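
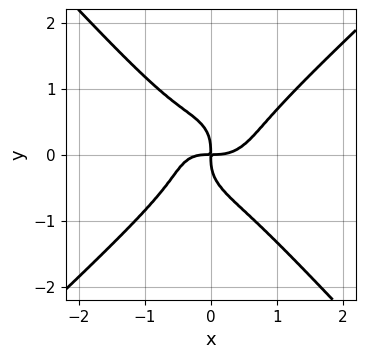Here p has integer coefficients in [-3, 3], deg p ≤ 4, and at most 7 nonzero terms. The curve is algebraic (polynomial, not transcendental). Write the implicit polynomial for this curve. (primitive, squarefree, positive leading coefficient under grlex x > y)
3*x^4 - x*y^3 - 3*y^4 - x^2*y - 2*x*y

Degree: no degree-3 curve has this shape, so deg p = 4.
From the axis intercepts and sections: it crosses the y-axis at the gridline y = 0; one x-axis crossing is at x = 0.
These observations pin down the coefficients.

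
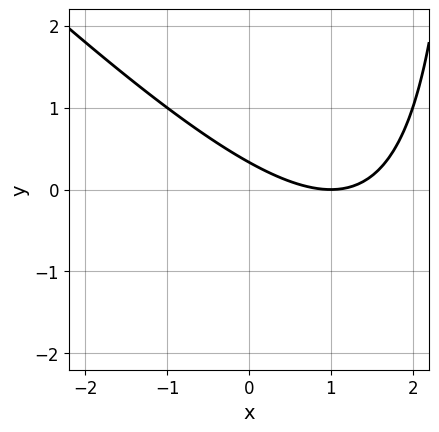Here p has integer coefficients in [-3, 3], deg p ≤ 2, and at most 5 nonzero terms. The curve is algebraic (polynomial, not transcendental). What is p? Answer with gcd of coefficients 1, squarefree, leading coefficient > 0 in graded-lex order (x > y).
x^2 + x*y - 2*x - 3*y + 1

(a) deg p = 2. A generic line meets the curve in up to 2 points.
(b) Observable constraints: it crosses the x-axis at the gridline x = 1.
(c) Solving for integer coefficients yields p as stated.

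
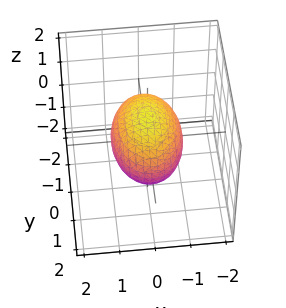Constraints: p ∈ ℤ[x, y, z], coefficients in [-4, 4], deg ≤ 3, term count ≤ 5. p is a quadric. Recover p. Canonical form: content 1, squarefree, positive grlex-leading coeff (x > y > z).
(a) deg p = 2. A closed, bounded, convex surface; a quadric.
(b) Symmetries: mirror symmetry x ↦ −x ⇒ only even powers of x; the z ↦ −z reflection is a symmetry, so z appears only in even powers; the y ↦ −y reflection is a symmetry, so y appears only in even powers.
(c) From the visible intercepts: among the integer gridlines, it crosses the x-axis at x ∈ {-1, 1}; among the integer gridlines, it crosses the z-axis at z ∈ {-1, 1}.
(d) Putting this together gives p.

2*x^2 + y^2 + 2*z^2 - 2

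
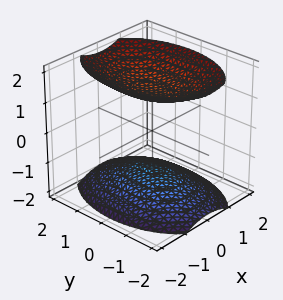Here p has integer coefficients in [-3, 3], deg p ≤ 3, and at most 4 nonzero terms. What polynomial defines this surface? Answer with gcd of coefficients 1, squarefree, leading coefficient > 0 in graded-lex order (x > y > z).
First, there are 2 components.
Next, deg p = 2.
Next, symmetries: mirror symmetry y ↦ −y ⇒ only even powers of y; mirror symmetry z ↦ −z ⇒ only even powers of z; it's symmetric under x → −x, forcing even powers of x.
Then, observable constraints: it misses every integer gridline on the y-axis; it misses every integer gridline on the x-axis.
Finally, solving for integer coefficients yields p as stated.

2*x^2 + y^2 - 2*z^2 + 3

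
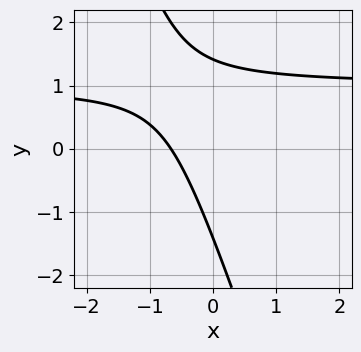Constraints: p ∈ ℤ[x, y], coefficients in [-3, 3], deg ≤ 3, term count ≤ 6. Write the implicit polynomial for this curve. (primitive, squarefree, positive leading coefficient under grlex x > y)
3*x*y + y^2 - 3*x - 2

First, degree: a generic line meets the curve in up to 2 points, so deg p = 2.
Finally, putting this together gives p.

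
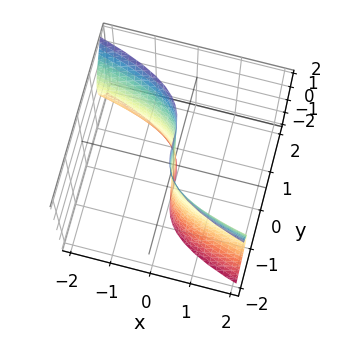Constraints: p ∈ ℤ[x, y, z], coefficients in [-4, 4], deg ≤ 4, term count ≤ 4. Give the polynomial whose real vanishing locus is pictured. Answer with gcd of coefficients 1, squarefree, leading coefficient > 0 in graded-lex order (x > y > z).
1. Degree: the shape is more complex than any degree-2 surface, so deg p = 3.
2. From the axis intercepts and sections: it crosses the y-axis at the gridline y = 0; one x-axis crossing is at x = 0.
3. Together with the visible shape, these determine p as stated.

x*z^2 + 2*y^3 + 2*x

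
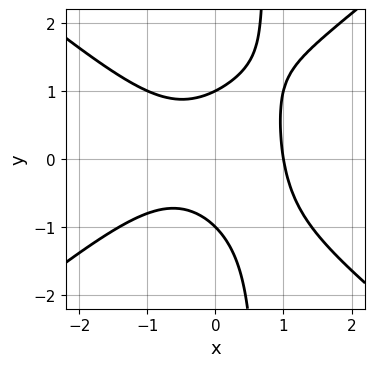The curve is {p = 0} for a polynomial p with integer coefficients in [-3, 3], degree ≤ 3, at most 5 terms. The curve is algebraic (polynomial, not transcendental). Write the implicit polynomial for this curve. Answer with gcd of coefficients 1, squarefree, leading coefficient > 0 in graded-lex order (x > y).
2*x^3 - 3*x*y^2 + x*y + 2*y^2 - 2

Degree: the shape is more complex than any degree-2 curve, so deg p = 3.
Reading off the gridlines: the y-axis gridline crossings are at y ∈ {-1, 1}; one x-axis crossing is at x = 1.
Together with the visible shape, these determine p as stated.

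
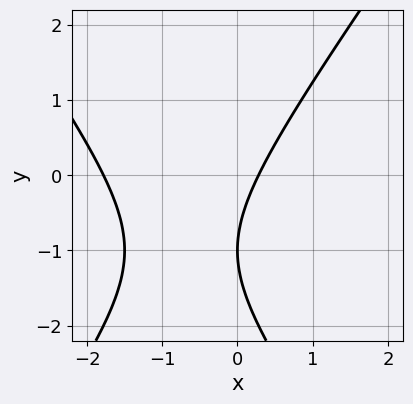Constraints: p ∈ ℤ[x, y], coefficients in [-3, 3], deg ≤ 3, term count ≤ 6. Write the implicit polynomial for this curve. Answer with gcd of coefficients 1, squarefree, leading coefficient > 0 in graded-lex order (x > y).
2*x^2 - y^2 + 3*x - 2*y - 1

Degree: the shape is more complex than any degree-1 curve, so deg p = 2.
From the visible intercepts: it meets the y-axis at y = -1 (among the integer gridlines).
Fitting integer coefficients to these (and the overall shape) gives p.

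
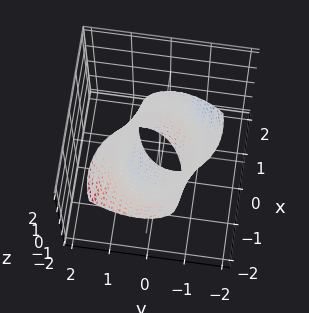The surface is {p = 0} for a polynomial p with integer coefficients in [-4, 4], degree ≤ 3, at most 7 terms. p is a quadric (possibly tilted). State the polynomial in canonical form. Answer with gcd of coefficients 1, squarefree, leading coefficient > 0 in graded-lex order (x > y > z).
2*x^2 + 3*x*z + 3*y^2 - y*z + z^2 - 3

First, deg p = 2. No degree-1 surface has this shape.
Next, from the visible intercepts: the y-axis gridline crossings are at y ∈ {-1, 1}.
Finally, the integer polynomial consistent with all of this is the stated p.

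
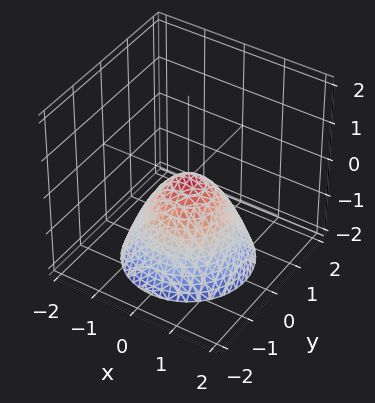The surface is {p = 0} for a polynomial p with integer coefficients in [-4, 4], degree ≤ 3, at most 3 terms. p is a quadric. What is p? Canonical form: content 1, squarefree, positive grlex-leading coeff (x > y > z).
(a) deg p = 2.
(b) Symmetries: every cross-section ⟂ z is a circle, so x, y appear only via x² + y².
(c) Observable constraints: it meets the z-axis at z = 0 (among the integer gridlines); a circular section at z = -2 has radius between 1 and 2.
(d) Putting this together gives p.

x^2 + y^2 + z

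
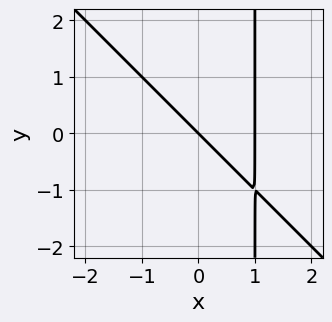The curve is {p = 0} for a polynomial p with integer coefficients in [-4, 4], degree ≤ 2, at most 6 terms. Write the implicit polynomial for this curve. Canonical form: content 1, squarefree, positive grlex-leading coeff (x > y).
x^2 + x*y - x - y

(a) The degree is 2 — no degree-1 curve has this shape.
(b) Against the integer gridlines: among the integer gridlines, it crosses the x-axis at x ∈ {0, 1}; one y-axis crossing is at y = 0.
(c) Assembling these constraints gives the stated polynomial.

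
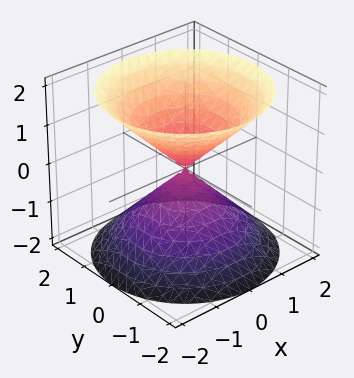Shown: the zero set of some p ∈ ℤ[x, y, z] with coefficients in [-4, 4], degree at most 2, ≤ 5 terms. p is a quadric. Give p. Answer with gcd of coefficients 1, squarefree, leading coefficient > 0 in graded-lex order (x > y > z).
x^2 + y^2 - z^2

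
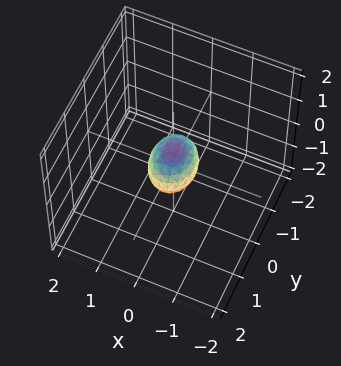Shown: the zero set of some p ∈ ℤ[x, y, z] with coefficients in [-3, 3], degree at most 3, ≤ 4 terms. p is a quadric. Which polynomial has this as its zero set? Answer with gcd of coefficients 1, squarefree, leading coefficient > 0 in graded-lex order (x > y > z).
(a) The degree is 2 — a closed, bounded, convex surface; a quadric.
(b) Symmetries: it's symmetric under x → −x, forcing even powers of x; mirror symmetry y ↦ −y ⇒ only even powers of y; the z ↦ −z reflection is a symmetry, so z appears only in even powers.
(c) Putting this together gives p.

3*x^2 + 2*y^2 + 2*z^2 - 1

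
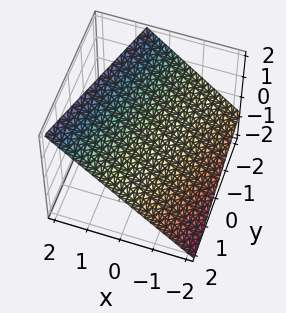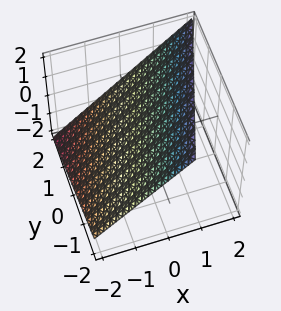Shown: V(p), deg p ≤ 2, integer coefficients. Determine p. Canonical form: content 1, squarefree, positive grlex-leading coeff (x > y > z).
3*x - y - 3*z + 2

(a) deg p = 1.
(b) Observable constraints: it meets the y-axis at y = 2 (among the integer gridlines).
(c) Putting this together gives p.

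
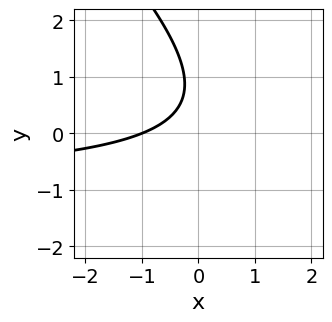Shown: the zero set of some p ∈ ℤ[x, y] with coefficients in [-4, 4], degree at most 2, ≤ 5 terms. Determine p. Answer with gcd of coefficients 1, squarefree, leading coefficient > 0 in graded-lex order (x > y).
Degree: a generic line meets the curve in up to 2 points, so deg p = 2.
From the axis intercepts and sections: it meets the x-axis at x = -1 (among the integer gridlines); the curve avoids every integer y-axis point in the box.
Solving for integer coefficients yields p as stated.

2*x*y + 2*y^2 + 2*x - 3*y + 2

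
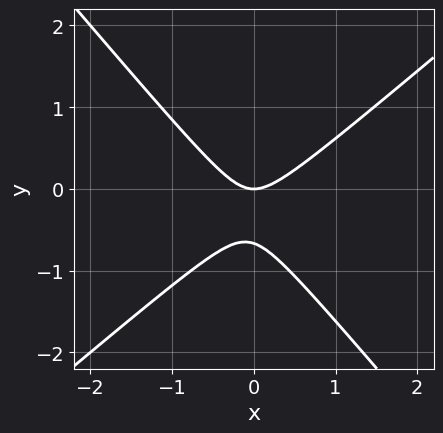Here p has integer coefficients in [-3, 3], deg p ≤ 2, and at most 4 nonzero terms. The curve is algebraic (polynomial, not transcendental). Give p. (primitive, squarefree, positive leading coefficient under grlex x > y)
3*x^2 - x*y - 3*y^2 - 2*y

Degree: no degree-1 curve has this shape, so deg p = 2.
Reading off the gridlines: it meets the x-axis at x = 0 (among the integer gridlines); it meets the y-axis at y = 0 (among the integer gridlines).
Matching integer coefficients to the picture gives p.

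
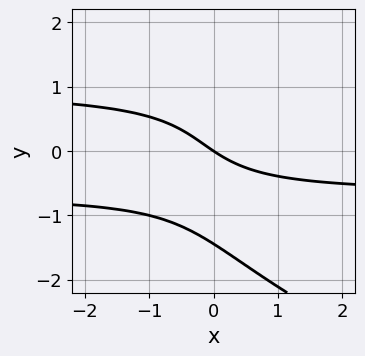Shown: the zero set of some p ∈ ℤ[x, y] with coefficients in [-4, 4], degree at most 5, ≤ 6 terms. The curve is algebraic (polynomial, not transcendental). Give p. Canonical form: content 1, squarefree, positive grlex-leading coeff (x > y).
1. Degree: a generic line meets the curve in up to 4 points, so deg p = 4.
2. From the visible intercepts: it meets the x-axis at x = 0 (among the integer gridlines); it meets the y-axis at y = 0 (among the integer gridlines).
3. Solving for integer coefficients yields p as stated.

y^4 - 3*x*y^2 + x*y + 2*x + 3*y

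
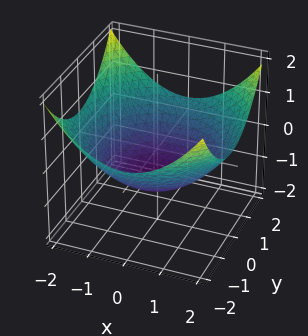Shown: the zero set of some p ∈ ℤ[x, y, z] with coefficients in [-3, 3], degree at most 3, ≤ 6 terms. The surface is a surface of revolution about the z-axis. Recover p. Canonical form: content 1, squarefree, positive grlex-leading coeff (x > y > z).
x^2 + y^2 - 3*z - 3

(a) The degree is 2 — a generic line meets the surface in up to 2 points.
(b) Symmetries: rotational symmetry about the z-axis ⇒ p depends on x, y only through x² + y².
(c) From the axis intercepts and sections: a circular section at z = 0 has radius between 1 and 2; one z-axis crossing is at z = -1.
(d) Matching integer coefficients to the picture gives p.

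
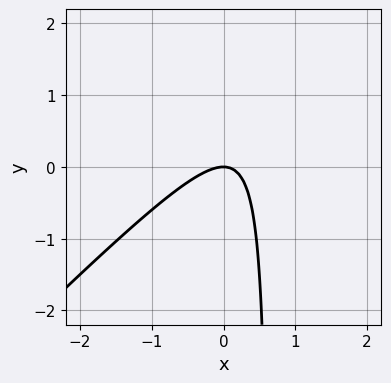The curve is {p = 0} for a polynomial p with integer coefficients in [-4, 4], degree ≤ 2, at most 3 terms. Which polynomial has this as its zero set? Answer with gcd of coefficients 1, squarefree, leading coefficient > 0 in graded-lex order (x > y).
1. deg p = 2. A generic line meets the curve in up to 2 points.
2. Against the integer gridlines: one y-axis crossing is at y = 0; it meets the x-axis at x = 0 (among the integer gridlines).
3. Solving for integer coefficients yields p as stated.

3*x^2 - 3*x*y + 2*y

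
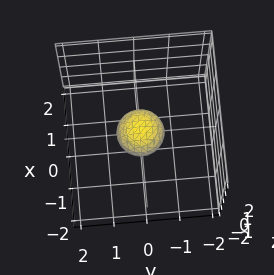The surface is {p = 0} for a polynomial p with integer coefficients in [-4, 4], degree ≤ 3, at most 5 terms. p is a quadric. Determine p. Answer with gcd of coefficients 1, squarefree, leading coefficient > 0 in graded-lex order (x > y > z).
2*x^2 + 2*y^2 + 3*z^2 - 1

(a) The degree is 2 — bounded and convex; a quadric.
(b) Symmetries: mirror symmetry z ↦ −z ⇒ only even powers of z; the surface is invariant under rotation about z: p = q(x² + y², z).
(c) Against the integer gridlines: a circular section at z = 0 has radius between 0 and 1.
(d) Together with the visible shape, these determine p as stated.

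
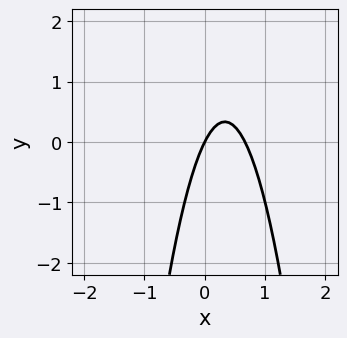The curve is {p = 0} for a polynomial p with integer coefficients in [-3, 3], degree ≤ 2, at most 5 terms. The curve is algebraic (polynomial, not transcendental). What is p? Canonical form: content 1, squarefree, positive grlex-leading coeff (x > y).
3*x^2 - 2*x + y

(a) The degree is 2 — no degree-1 curve has this shape.
(b) From the axis intercepts and sections: one y-axis crossing is at y = 0; it crosses the x-axis at the gridline x = 0.
(c) Solving for integer coefficients yields p as stated.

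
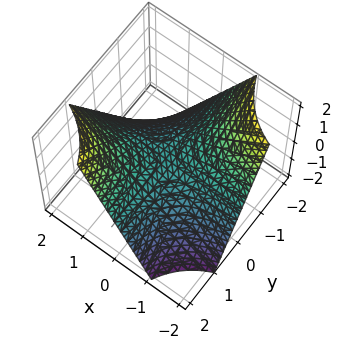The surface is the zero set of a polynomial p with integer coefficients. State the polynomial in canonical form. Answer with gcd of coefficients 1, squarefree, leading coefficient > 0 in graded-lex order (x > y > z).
x*y - z

1. The degree is 2 — a hyperbolic paraboloid; a quadric.
2. From the visible intercepts: the visible x-axis segment lies entirely on the surface; the visible y-axis segment lies entirely on the surface.
3. Fitting integer coefficients to these (and the overall shape) gives p.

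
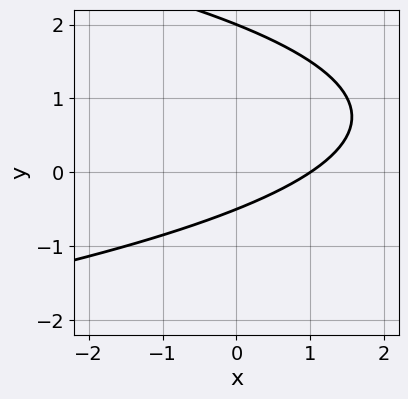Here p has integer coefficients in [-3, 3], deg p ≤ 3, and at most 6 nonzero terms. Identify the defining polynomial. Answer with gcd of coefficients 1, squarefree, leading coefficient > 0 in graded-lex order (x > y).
2*y^2 + 2*x - 3*y - 2

Degree: the shape is more complex than any degree-1 curve, so deg p = 2.
From the axis intercepts and sections: it meets the x-axis at x = 1 (among the integer gridlines); one y-axis crossing is at y = 2.
Matching integer coefficients to the picture gives p.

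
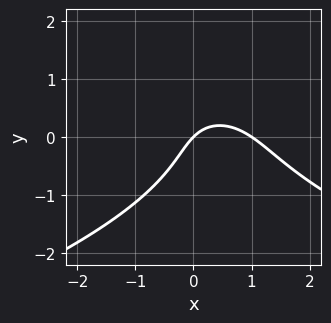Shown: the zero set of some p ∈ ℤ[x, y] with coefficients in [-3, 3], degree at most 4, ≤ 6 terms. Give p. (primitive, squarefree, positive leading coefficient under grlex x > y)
(a) deg p = 3. The shape is more complex than any degree-2 curve.
(b) From the visible intercepts: among the integer gridlines, it crosses the x-axis at x ∈ {0, 1}; one y-axis crossing is at y = 0.
(c) The integer polynomial consistent with all of this is the stated p.

2*y^3 + 2*x^2 + x*y - 2*x + 2*y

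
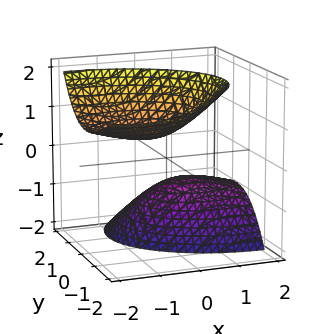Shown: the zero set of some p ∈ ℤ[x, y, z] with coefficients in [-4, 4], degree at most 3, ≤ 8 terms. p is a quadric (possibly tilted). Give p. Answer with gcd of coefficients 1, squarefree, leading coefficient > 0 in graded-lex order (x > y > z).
x^2 + 2*x*z + 2*y^2 + 2*y*z - z^2 + 1

1. The picture has 2 separate pieces.
2. deg p = 2.
3. From the axis intercepts and sections: no y-intercept at any integer in the box; no x-intercept at any integer in the box; the z-axis gridline crossings are at z ∈ {-1, 1}.
4. Together with the visible shape, these determine p as stated.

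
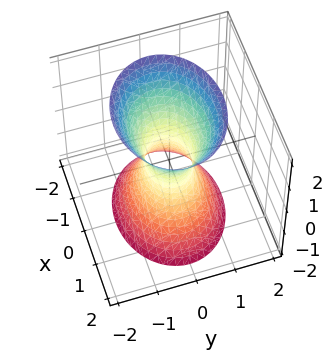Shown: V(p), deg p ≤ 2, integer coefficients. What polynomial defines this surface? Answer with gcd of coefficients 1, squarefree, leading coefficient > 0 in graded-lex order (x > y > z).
2*x^2 + 3*y^2 - z^2 - 1

1. The degree is 2 — an hourglass — one-sheet hyperboloid; a quadric.
2. Symmetries: mirror symmetry y ↦ −y ⇒ only even powers of y; the x ↦ −x reflection is a symmetry, so x appears only in even powers; the z ↦ −z reflection is a symmetry, so z appears only in even powers.
3. Against the integer gridlines: it misses every integer gridline on the z-axis.
4. Putting this together gives p.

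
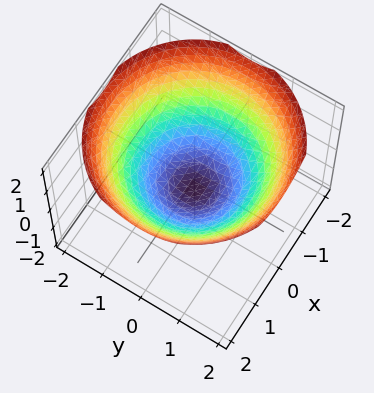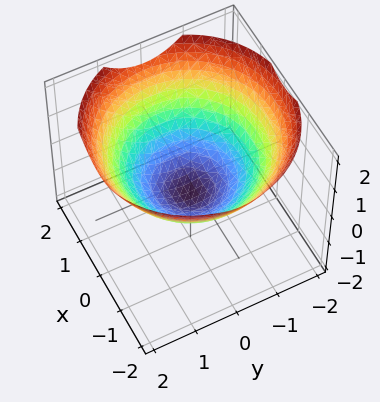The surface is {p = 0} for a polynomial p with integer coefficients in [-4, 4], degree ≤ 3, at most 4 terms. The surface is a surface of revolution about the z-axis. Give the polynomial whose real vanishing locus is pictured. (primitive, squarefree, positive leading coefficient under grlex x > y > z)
x^2 + y^2 - 2*z - 1

First, the degree is 2 — a generic line meets the surface in up to 2 points.
Then, symmetry: the surface is invariant under rotation about z: p = q(x² + y², z).
Next, from the axis intercepts and sections: a circular section at z = 1 has radius between 1 and 2; the x-axis gridline crossings are at x ∈ {-1, 1}.
Finally, fitting integer coefficients to these (and the overall shape) gives p. Check: (0, 1, 0) on the y-axis lies on the surface, and p(0, 1, 0) = 0. ✓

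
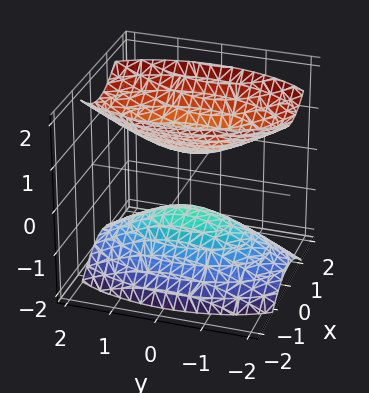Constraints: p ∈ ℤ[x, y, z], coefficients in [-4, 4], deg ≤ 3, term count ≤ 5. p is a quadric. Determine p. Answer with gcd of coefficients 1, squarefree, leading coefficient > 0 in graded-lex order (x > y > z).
3*x^2 + y^2 - 2*z^2 + 1

First, I count 2 distinct pieces. Treating them together as one polynomial.
Then, degree: two sheets facing apart; a quadric, so deg p = 2.
Then, symmetries: mirror symmetry y ↦ −y ⇒ only even powers of y; the x ↦ −x reflection is a symmetry, so x appears only in even powers; it's symmetric under z → −z, forcing even powers of z.
Next, against the integer gridlines: it misses every integer gridline on the x-axis; the surface avoids every integer y-axis point in the box.
Finally, fitting integer coefficients to these (and the overall shape) gives p.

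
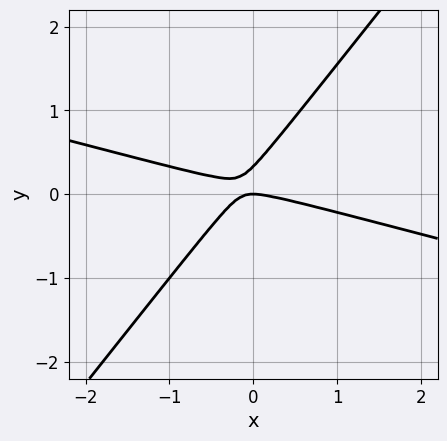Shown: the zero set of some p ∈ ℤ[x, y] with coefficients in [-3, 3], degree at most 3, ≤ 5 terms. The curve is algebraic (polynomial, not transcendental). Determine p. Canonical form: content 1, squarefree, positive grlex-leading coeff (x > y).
First, deg p = 2. A generic line meets the curve in up to 2 points.
Then, against the integer gridlines: it crosses the y-axis at the gridline y = 0; it meets the x-axis at x = 0 (among the integer gridlines).
Finally, fitting integer coefficients to these (and the overall shape) gives p.

x^2 + 3*x*y - 3*y^2 + y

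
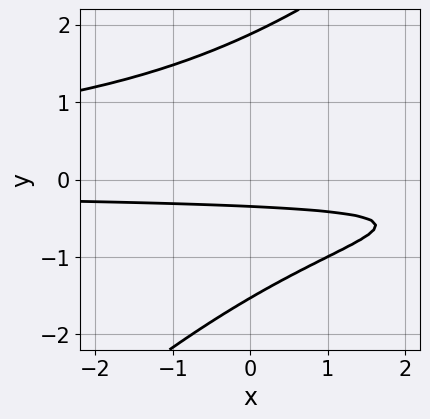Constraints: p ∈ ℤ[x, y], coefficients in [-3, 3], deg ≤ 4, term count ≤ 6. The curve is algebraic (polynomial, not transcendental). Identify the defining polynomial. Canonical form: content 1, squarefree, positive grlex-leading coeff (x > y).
x*y^2 - y^3 + 3*y + 1

(a) deg p = 3.
(b) Observable constraints: the curve avoids every integer x-axis point in the box.
(c) Assembling these constraints gives the stated polynomial.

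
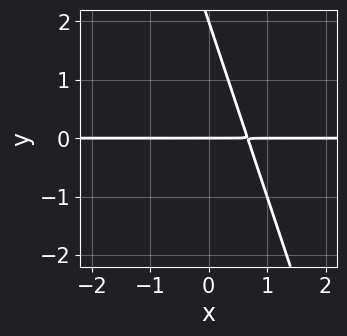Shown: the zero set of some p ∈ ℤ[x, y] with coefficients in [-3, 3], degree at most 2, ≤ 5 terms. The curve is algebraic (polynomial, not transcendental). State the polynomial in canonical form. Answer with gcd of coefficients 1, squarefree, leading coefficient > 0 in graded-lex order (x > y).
3*x*y + y^2 - 2*y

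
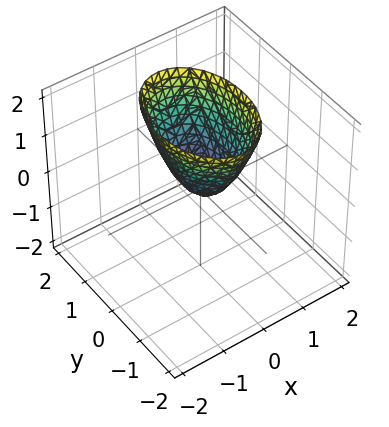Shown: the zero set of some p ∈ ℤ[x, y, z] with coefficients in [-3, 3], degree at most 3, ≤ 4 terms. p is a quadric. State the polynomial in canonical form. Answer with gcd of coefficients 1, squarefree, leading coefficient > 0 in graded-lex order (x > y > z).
2*x^2 + y^2 - z

(a) The degree is 2 — a paraboloid; a quadric.
(b) Symmetries: it's symmetric under x → −x, forcing even powers of x; it's symmetric under y → −y, forcing even powers of y.
(c) Reading off the gridlines: one x-axis crossing is at x = 0; one y-axis crossing is at y = 0; it meets the z-axis at z = 0 (among the integer gridlines).
(d) Solving for integer coefficients yields p as stated.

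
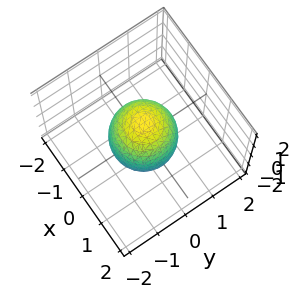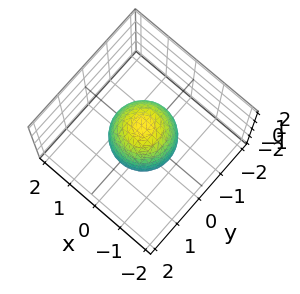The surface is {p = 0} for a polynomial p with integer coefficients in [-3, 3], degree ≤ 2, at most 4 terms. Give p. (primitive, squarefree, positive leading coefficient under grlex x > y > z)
2*x^2 + 2*y^2 + z^2 - 2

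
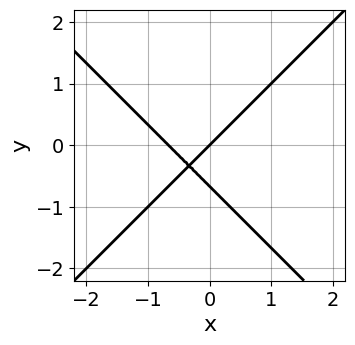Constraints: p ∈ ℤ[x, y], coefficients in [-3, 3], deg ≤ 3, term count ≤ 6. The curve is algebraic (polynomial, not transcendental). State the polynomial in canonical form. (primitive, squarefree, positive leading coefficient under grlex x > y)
deg p = 2.
Reading off the gridlines: one y-axis crossing is at y = 0; it meets the x-axis at x = 0 (among the integer gridlines).
Putting this together gives p.

3*x^2 - 3*y^2 + 2*x - 2*y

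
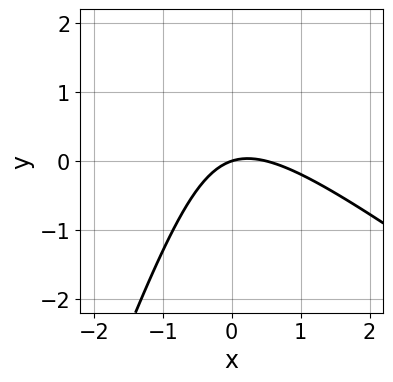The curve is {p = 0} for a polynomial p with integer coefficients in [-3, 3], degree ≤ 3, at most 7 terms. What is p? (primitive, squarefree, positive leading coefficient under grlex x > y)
2*x^2 + 2*x*y - y^2 - x + 3*y

First, degree: no degree-1 curve has this shape, so deg p = 2.
Next, checking where it meets the axes: it crosses the y-axis at the gridline y = 0; it meets the x-axis at x = 0 (among the integer gridlines).
Finally, the integer polynomial consistent with all of this is the stated p.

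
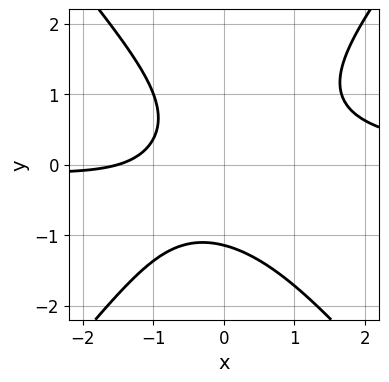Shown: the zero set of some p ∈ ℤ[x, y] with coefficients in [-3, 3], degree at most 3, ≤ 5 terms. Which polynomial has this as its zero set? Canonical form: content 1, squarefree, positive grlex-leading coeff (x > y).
3*x^2*y - 2*y^3 - 2*x - 3

deg p = 3. No degree-2 curve has this shape.
Solving for integer coefficients yields p as stated.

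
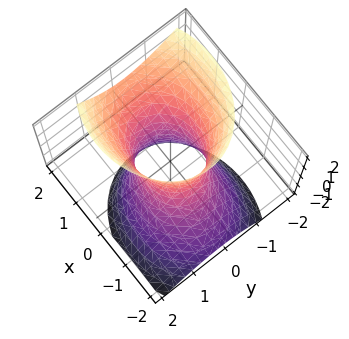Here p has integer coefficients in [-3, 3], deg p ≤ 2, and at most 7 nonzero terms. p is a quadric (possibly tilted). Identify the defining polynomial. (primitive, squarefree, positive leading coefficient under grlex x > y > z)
2*x^2 - 2*x*z + 3*y^2 + y*z - z^2 - 2

1. Degree: no degree-1 surface has this shape, so deg p = 2.
2. Against the integer gridlines: among the integer gridlines, it crosses the x-axis at x ∈ {-1, 1}; no z-intercept at any integer in the box.
3. Together with the visible shape, these determine p as stated.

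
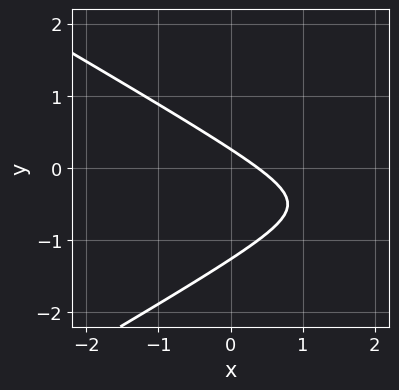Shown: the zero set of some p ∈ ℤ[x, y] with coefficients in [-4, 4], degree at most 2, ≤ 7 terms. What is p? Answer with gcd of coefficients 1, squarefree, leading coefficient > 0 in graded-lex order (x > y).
(a) Degree: the shape is more complex than any degree-1 curve, so deg p = 2.
(b) The integer polynomial consistent with all of this is the stated p.

x^2 - 3*y^2 - 3*x - 3*y + 1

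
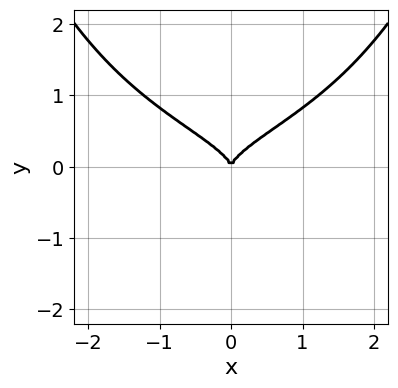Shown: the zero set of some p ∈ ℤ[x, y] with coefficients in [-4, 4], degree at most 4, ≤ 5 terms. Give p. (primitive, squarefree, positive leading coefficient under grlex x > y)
First, degree: no degree-3 curve has this shape, so deg p = 4.
Then, symmetries: mirror symmetry x ↦ −x ⇒ only even powers of x.
Next, reading off the gridlines: it meets the x-axis at x = 0 (among the integer gridlines); one y-axis crossing is at y = 0.
Finally, solving for integer coefficients yields p as stated.

x^2*y^2 - 3*y^3 + x^2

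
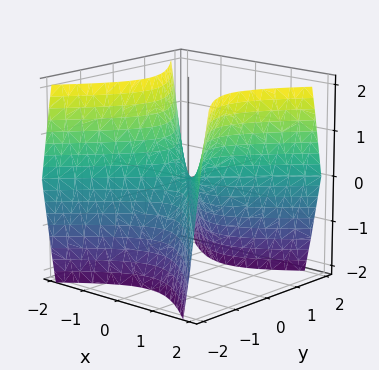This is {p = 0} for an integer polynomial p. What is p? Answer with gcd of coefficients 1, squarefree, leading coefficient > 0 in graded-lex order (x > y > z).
3*x^2 - 3*y^2 - 2*z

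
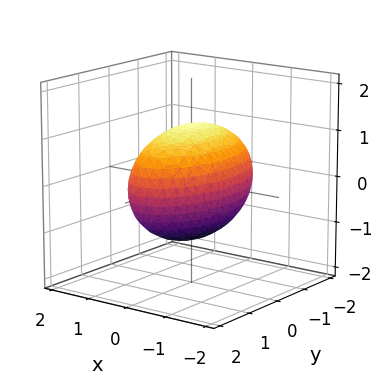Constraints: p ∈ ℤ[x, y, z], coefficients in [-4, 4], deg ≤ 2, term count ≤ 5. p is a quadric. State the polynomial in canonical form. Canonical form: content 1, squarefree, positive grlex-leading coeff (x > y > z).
3*x^2 + y^2 + 2*z^2 - 3

The degree is 2 — a closed, bounded, convex surface; a quadric.
Symmetries: the y ↦ −y reflection is a symmetry, so y appears only in even powers; mirror symmetry x ↦ −x ⇒ only even powers of x; the z ↦ −z reflection is a symmetry, so z appears only in even powers.
Reading off the gridlines: the x-axis gridline crossings are at x ∈ {-1, 1}.
Putting this together gives p.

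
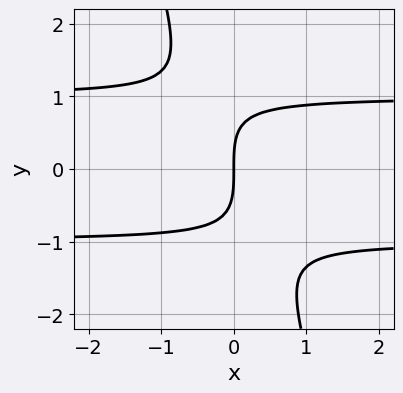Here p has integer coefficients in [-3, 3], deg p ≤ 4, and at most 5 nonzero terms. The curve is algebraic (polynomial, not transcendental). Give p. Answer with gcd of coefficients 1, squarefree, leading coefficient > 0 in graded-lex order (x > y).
1. The degree is 3 — a generic line meets the curve in up to 3 points.
2. Checking where it meets the axes: it meets the x-axis at x = 0 (among the integer gridlines); one y-axis crossing is at y = 0.
3. These observations pin down the coefficients.

3*x*y^2 + y^3 - 3*x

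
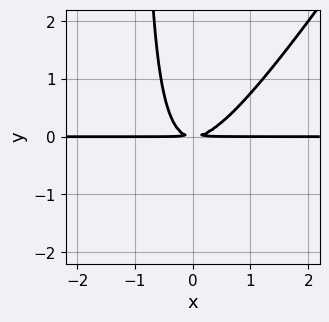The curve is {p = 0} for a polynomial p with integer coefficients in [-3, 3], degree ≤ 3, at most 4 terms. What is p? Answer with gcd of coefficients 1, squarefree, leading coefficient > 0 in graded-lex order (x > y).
3*x^2*y - 2*x*y^2 - 2*y^2

First, deg p = 3. A generic line meets the curve in up to 3 points.
Next, against the integer gridlines: the visible x-axis segment lies entirely on the curve.
Finally, fitting integer coefficients to these (and the overall shape) gives p.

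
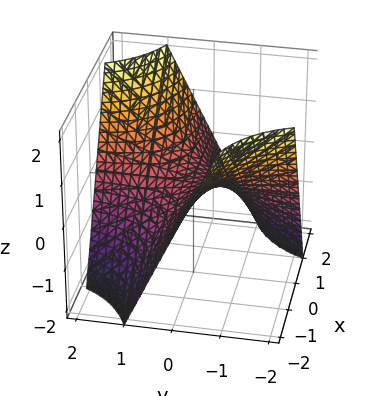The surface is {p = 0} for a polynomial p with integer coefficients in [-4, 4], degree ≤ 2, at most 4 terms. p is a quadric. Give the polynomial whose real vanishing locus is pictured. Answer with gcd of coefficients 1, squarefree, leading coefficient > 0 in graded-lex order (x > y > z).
deg p = 2.
Observable constraints: the visible x-axis segment lies entirely on the surface; every point of the y-axis in the box is on the surface; it crosses the z-axis at the gridline z = 0.
Putting this together gives p.

x*y - z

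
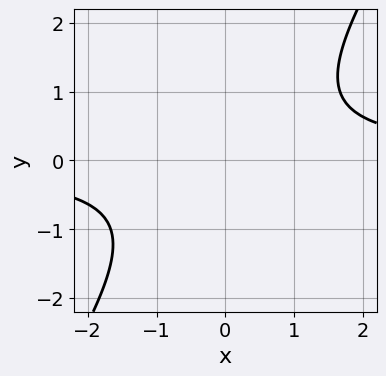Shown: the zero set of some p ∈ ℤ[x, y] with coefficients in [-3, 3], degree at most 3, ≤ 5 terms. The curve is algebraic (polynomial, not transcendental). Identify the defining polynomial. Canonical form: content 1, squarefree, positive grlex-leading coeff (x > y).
1. deg p = 2. No degree-1 curve has this shape.
2. From the axis intercepts and sections: it misses every integer gridline on the y-axis; it misses every integer gridline on the x-axis.
3. The integer polynomial consistent with all of this is the stated p.

3*x*y - 2*y^2 - 3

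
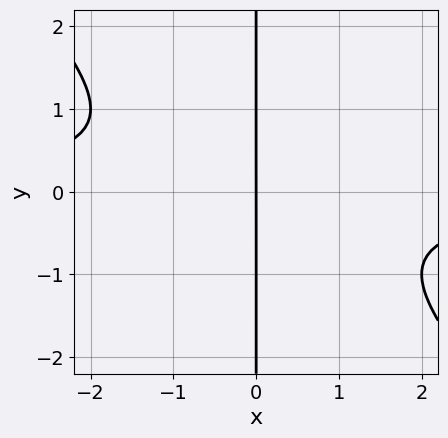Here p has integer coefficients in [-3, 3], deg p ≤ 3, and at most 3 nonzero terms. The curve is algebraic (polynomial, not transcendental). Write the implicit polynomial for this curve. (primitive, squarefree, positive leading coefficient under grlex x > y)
(a) Degree: the shape is more complex than any degree-2 curve, so deg p = 3.
(b) Reading off the gridlines: the visible y-axis segment lies entirely on the curve; it crosses the x-axis at the gridline x = 0.
(c) These observations pin down the coefficients.

x^2*y + x*y^2 + x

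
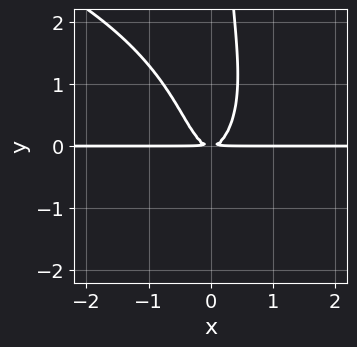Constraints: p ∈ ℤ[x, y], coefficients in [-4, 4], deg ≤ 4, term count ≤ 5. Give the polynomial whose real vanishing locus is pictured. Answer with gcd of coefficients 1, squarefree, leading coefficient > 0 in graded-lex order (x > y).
x*y^3 + 3*x^2*y - y^2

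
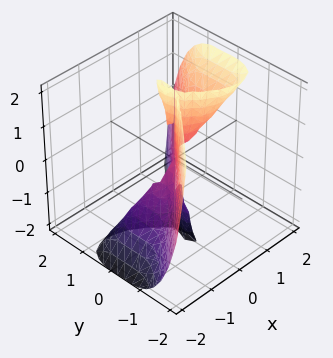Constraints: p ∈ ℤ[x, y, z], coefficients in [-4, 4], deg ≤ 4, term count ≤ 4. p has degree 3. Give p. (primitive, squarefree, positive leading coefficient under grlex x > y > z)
(a) There are 3 components.
(b) Degree: a generic line meets the surface in up to 3 points, so deg p = 3.
(c) Checking where it meets the axes: one y-axis crossing is at y = 0; every point of the z-axis in the box is on the surface; it crosses the x-axis at the gridline x = 0.
(d) Assembling these constraints gives the stated polynomial.

3*x^3 - 3*x^2*z - 3*y^3 + y^2*z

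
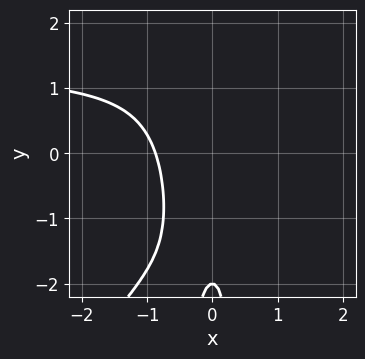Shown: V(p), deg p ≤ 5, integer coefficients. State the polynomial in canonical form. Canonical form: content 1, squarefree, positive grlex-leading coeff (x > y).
The degree is 4 — no degree-3 curve has this shape.
From the axis intercepts and sections: it meets the y-axis at y = -2 (among the integer gridlines).
Assembling these constraints gives the stated polynomial.

2*x^3*y - 2*x^2*y^2 - 3*x^3 - y - 2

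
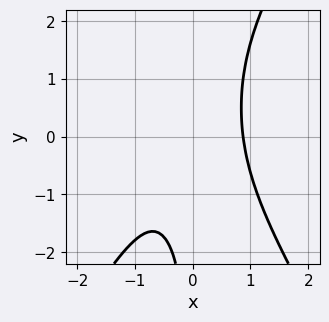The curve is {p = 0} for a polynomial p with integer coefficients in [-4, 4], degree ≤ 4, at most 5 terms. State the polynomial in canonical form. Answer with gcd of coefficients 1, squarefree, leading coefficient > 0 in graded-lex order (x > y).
3*x^3 - x*y^2 + x*y - 2

The degree is 3 — a generic line meets the curve in up to 3 points.
From the axis intercepts and sections: it misses every integer gridline on the y-axis.
Together with the visible shape, these determine p as stated.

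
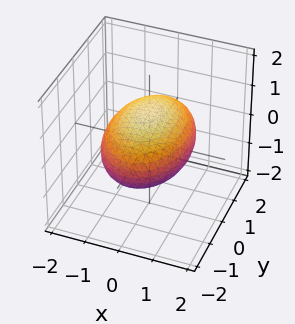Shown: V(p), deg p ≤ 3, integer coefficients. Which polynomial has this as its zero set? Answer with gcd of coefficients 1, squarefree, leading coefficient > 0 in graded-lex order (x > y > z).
2*x^2 + y^2 + 3*z^2 - 3

deg p = 2. Bounded and convex; a quadric.
Symmetries: it's symmetric under y → −y, forcing even powers of y; it's symmetric under x → −x, forcing even powers of x; it's symmetric under z → −z, forcing even powers of z.
Reading off the gridlines: among the integer gridlines, it crosses the z-axis at z ∈ {-1, 1}.
Together with the visible shape, these determine p as stated.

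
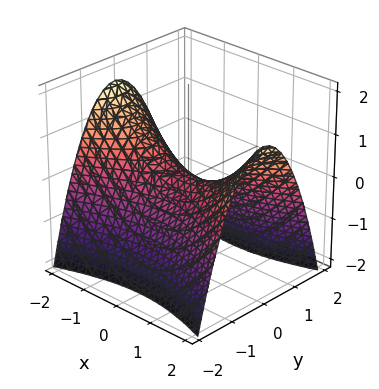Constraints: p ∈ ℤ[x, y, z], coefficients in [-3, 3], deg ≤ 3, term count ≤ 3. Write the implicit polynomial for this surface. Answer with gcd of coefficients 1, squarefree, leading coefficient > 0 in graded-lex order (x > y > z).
First, deg p = 2.
Next, symmetries: it's symmetric under x → −x, forcing even powers of x; it's symmetric under y → −y, forcing even powers of y.
Next, checking where it meets the axes: it crosses the z-axis at the gridline z = 0; it meets the x-axis at x = 0 (among the integer gridlines).
Finally, together with the visible shape, these determine p as stated.

x^2 - 3*y^2 - 3*z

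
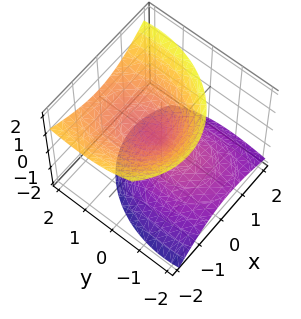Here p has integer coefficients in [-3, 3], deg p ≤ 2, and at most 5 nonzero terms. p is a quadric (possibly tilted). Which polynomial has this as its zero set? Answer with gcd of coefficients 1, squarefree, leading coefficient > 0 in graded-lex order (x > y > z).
3*x^2 + 2*x*z + 2*y^2 - 3*y*z - 3*z^2

(a) There are 2 components.
(b) The degree is 2 — no degree-1 surface has this shape.
(c) From the axis intercepts and sections: it meets the z-axis at z = 0 (among the integer gridlines); one x-axis crossing is at x = 0; it meets the y-axis at y = 0 (among the integer gridlines).
(d) Fitting integer coefficients to these (and the overall shape) gives p.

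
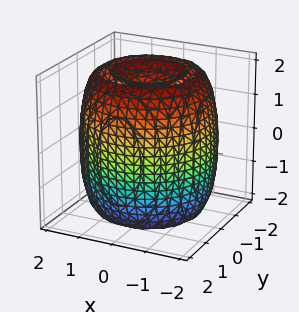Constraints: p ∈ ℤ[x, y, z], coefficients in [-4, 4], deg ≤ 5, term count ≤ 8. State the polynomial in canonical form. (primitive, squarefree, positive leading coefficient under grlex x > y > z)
x^4 + 2*x^2*y^2 + y^4 - 3*x^2 - 3*y^2 + z^2 - 2

1. I count 2 distinct pieces. They look like related sheets of one shape, so recover p as a whole.
2. Degree: no degree-3 surface has this shape, so deg p = 4.
3. Symmetries: every cross-section ⟂ z is a circle, so x, y appear only via x² + y².
4. From the visible intercepts: a circular section at z = 1 has radius between 1 and 2.
5. These observations pin down the coefficients.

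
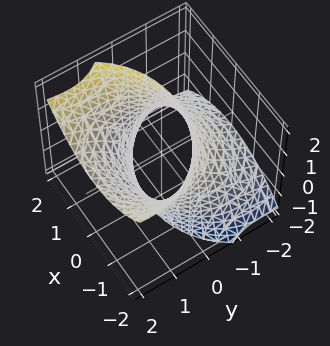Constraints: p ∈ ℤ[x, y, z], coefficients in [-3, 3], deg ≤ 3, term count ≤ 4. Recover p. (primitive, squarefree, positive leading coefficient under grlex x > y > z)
(a) Degree: no degree-1 surface has this shape, so deg p = 2.
(b) Observable constraints: it misses every integer gridline on the z-axis.
(c) Solving for integer coefficients yields p as stated.

x^2 + y^2 - 2*y*z - 2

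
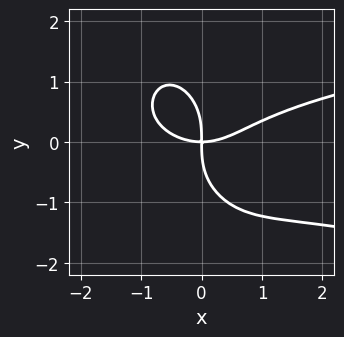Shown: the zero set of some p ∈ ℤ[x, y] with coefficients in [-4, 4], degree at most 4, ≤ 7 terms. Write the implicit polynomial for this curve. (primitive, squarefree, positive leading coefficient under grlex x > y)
2*x^2*y^2 + x*y^3 + y^4 - x^3 + 2*x*y

First, deg p = 4.
Then, from the visible intercepts: it meets the y-axis at y = 0 (among the integer gridlines); one x-axis crossing is at x = 0.
Finally, the integer polynomial consistent with all of this is the stated p.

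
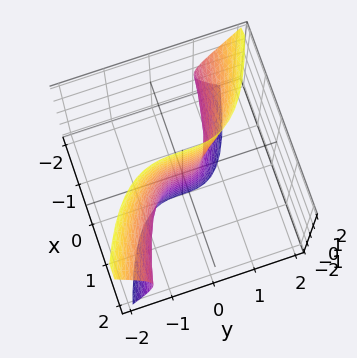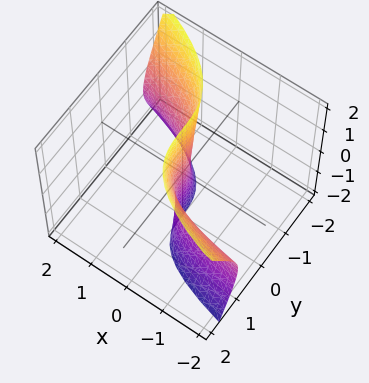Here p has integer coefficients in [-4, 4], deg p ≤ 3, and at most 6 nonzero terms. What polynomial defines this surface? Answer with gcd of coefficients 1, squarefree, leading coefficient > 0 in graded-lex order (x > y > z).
(a) The degree is 3 — no degree-2 surface has this shape.
(b) From the axis intercepts and sections: every point of the z-axis in the box is on the surface; it crosses the x-axis at the gridline x = 0.
(c) Solving for integer coefficients yields p as stated.

2*x*z^2 + 3*y^3 - x*y + 2*x*z + 3*x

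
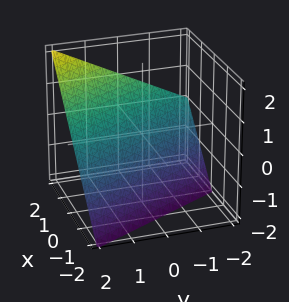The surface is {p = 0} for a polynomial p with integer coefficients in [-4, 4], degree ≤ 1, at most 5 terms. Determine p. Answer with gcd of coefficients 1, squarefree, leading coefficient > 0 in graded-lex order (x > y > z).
Degree: every cross-section is a straight line — this is a plane, so deg p = 1.
From the axis intercepts and sections: it meets the x-axis at x = 1 (among the integer gridlines); one y-axis crossing is at y = 2; one z-axis crossing is at z = -1.
Assembling these constraints gives the stated polynomial.

2*x + y - 2*z - 2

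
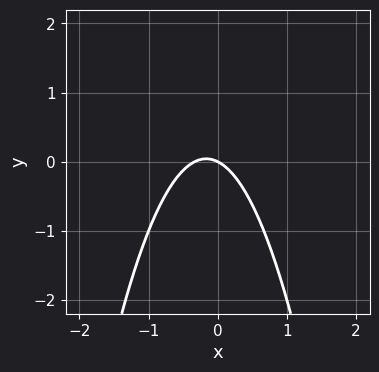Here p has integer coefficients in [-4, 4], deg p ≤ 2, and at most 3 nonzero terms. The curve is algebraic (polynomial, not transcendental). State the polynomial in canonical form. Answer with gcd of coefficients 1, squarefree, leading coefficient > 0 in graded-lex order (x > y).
(a) The degree is 2 — the shape is more complex than any degree-1 curve.
(b) From the axis intercepts and sections: it crosses the x-axis at the gridline x = 0; it crosses the y-axis at the gridline y = 0.
(c) These observations pin down the coefficients.

3*x^2 + x + 2*y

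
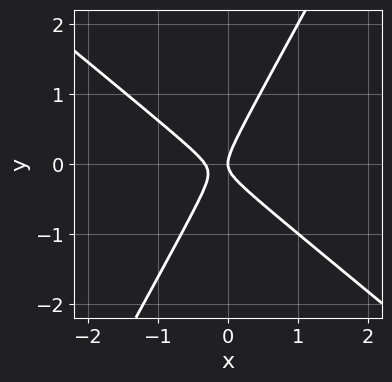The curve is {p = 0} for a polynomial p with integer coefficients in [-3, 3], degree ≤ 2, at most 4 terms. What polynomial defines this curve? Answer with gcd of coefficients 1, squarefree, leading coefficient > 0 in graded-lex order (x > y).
3*x^2 + 2*x*y - 2*y^2 + x

(a) deg p = 2.
(b) Reading off the gridlines: it crosses the y-axis at the gridline y = 0; one x-axis crossing is at x = 0.
(c) Fitting integer coefficients to these (and the overall shape) gives p.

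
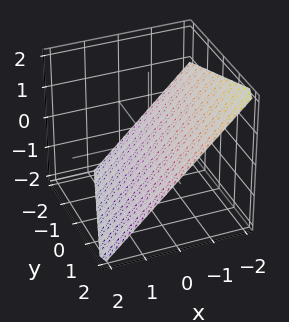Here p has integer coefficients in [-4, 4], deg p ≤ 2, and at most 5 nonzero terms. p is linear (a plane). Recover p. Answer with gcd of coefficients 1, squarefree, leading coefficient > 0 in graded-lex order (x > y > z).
3*x - y + 3*z + 2

1. deg p = 1. The surface is flat (a plane).
2. Checking where it meets the axes: it crosses the y-axis at the gridline y = 2.
3. These observations pin down the coefficients.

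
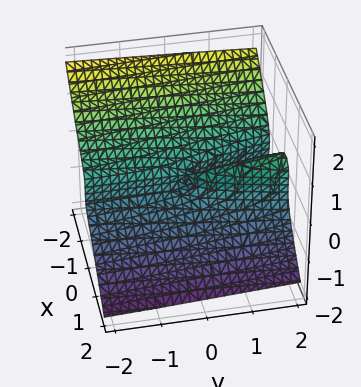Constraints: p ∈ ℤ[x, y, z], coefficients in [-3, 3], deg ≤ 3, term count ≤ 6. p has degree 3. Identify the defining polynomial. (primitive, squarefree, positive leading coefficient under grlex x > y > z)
3*x^3 - 2*x*z^2 + 3*z^3 - x*y + z^2

First, deg p = 3. The shape is more complex than any degree-2 surface.
Next, observable constraints: it crosses the x-axis at the gridline x = 0; every point of the y-axis in the box is on the surface; one z-axis crossing is at z = 0.
Finally, solving for integer coefficients yields p as stated.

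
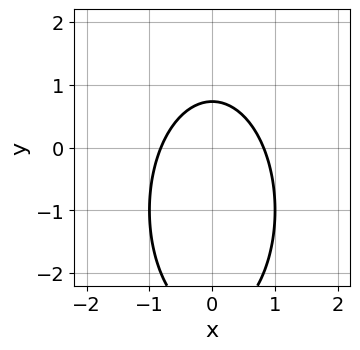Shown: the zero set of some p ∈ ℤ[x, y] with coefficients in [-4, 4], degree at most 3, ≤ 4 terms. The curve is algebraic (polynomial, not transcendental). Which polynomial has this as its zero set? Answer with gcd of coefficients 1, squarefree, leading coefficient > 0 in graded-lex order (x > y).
1. deg p = 2.
2. Symmetries: mirror symmetry x ↦ −x ⇒ only even powers of x.
3. Solving for integer coefficients yields p as stated.

3*x^2 + y^2 + 2*y - 2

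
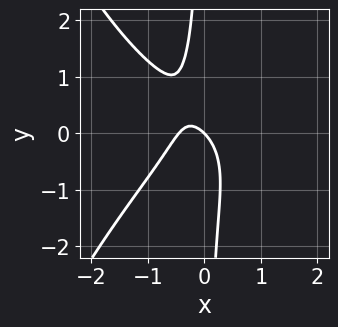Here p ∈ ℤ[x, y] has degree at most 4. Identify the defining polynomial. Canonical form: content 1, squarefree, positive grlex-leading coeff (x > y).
x^4 + 2*x*y^2 + 2*x^2 + x + y

(a) deg p = 4. The shape is more complex than any degree-3 curve.
(b) Against the integer gridlines: it meets the y-axis at y = 0 (among the integer gridlines); it crosses the x-axis at the gridline x = 0.
(c) The integer polynomial consistent with all of this is the stated p.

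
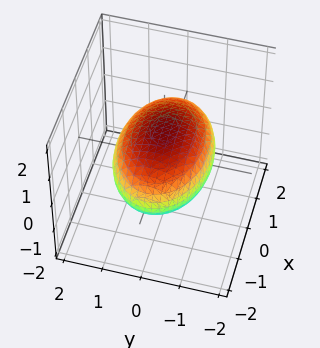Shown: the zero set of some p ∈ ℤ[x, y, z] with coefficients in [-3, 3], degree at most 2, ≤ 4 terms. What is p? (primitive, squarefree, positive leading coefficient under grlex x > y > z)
x^2 + 2*y^2 + 3*z^2 - 3

First, the degree is 2 — bounded and convex; a quadric.
Then, symmetries: it's symmetric under z → −z, forcing even powers of z; the y ↦ −y reflection is a symmetry, so y appears only in even powers; the x ↦ −x reflection is a symmetry, so x appears only in even powers.
Then, observable constraints: the z-axis gridline crossings are at z ∈ {-1, 1}.
Finally, these observations pin down the coefficients.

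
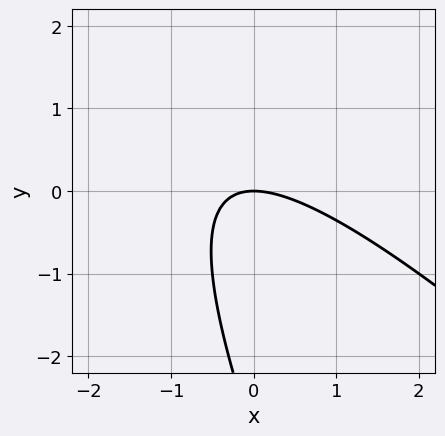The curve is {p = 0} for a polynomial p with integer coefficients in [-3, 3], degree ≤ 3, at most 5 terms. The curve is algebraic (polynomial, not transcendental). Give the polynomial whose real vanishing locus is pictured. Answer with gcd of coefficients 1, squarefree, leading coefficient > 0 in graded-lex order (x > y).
2*x^2 + 3*x*y + y^2 + 3*y

First, degree: no degree-1 curve has this shape, so deg p = 2.
Then, observable constraints: one y-axis crossing is at y = 0; it meets the x-axis at x = 0 (among the integer gridlines).
Finally, the integer polynomial consistent with all of this is the stated p.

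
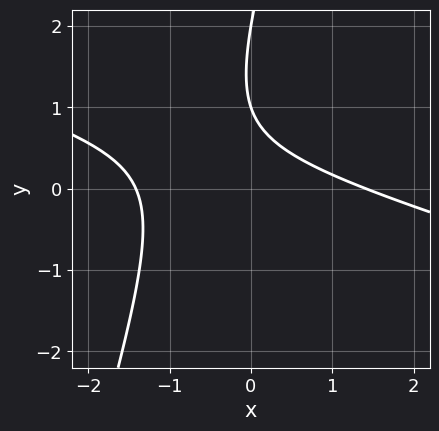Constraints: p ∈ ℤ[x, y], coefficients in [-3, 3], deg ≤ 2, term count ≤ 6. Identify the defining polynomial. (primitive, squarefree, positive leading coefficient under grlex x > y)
The degree is 2 — the shape is more complex than any degree-1 curve.
From the axis intercepts and sections: the y-axis gridline crossings are at y ∈ {1, 2}.
Matching integer coefficients to the picture gives p.

x^2 + 3*x*y - y^2 + 3*y - 2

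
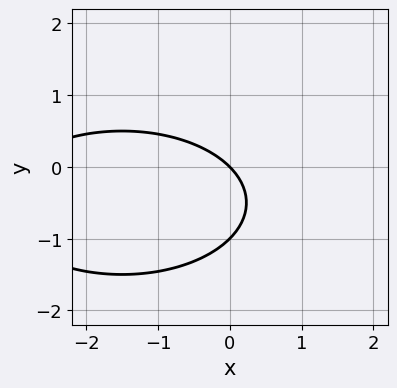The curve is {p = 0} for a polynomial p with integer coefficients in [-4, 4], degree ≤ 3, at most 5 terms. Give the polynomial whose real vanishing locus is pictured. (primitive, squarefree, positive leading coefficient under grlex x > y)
x^2 + 3*y^2 + 3*x + 3*y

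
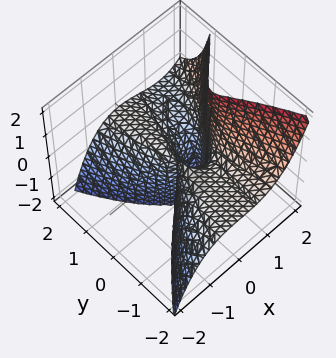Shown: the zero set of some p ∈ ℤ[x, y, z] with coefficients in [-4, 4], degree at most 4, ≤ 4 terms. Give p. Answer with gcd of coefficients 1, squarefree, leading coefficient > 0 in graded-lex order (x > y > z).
(a) The degree is 3 — the shape is more complex than any degree-2 surface.
(b) Against the integer gridlines: one x-axis crossing is at x = 1; the visible z-axis segment lies entirely on the surface.
(c) The integer polynomial consistent with all of this is the stated p.

2*x^3 - x^2*y - 2*y^2*z - 2*x^2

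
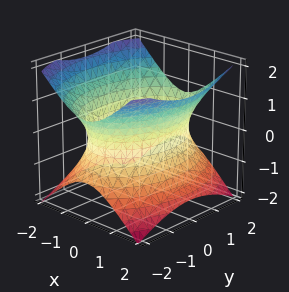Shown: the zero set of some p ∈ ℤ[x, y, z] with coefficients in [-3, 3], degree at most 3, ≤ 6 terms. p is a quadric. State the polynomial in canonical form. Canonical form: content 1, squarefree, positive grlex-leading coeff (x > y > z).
2*x^2 + y^2 - 2*z^2 - 3

1. deg p = 2.
2. Symmetries: it's symmetric under y → −y, forcing even powers of y; the z ↦ −z reflection is a symmetry, so z appears only in even powers; it's symmetric under x → −x, forcing even powers of x.
3. Observable constraints: no z-intercept at any integer in the box.
4. Putting this together gives p.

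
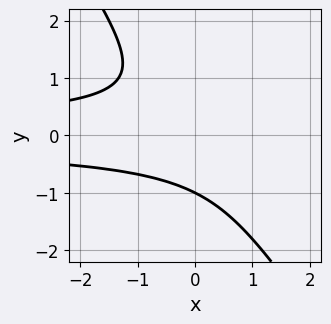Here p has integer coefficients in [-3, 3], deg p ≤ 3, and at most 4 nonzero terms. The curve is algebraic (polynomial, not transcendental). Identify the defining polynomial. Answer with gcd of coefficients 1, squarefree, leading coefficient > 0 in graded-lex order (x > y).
1. deg p = 3. No degree-2 curve has this shape.
2. Checking where it meets the axes: it crosses the y-axis at the gridline y = -1; no x-intercept at any integer in the box.
3. Matching integer coefficients to the picture gives p.

3*x*y^2 + 2*y^3 + 2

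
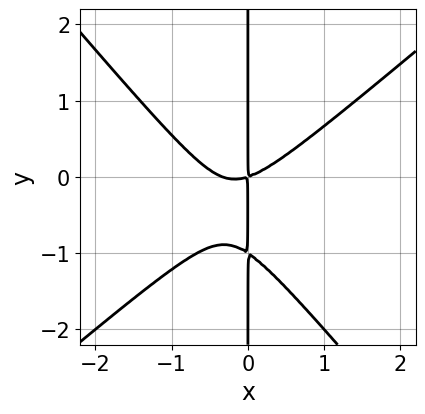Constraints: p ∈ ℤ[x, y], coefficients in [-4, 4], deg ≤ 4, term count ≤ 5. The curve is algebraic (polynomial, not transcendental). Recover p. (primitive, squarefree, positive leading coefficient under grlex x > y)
1. deg p = 3.
2. Against the integer gridlines: the visible y-axis segment lies entirely on the curve.
3. Assembling these constraints gives the stated polynomial.

3*x^3 - x^2*y - 3*x*y^2 + x^2 - 3*x*y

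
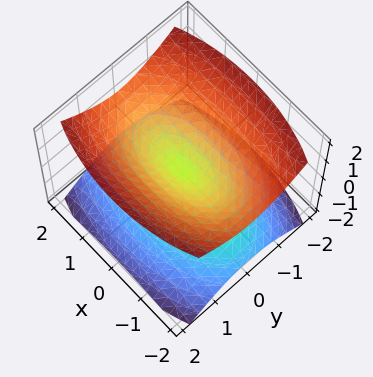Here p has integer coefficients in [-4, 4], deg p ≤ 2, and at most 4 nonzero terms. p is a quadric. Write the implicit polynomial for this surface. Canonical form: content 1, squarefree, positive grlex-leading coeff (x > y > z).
First, there are 2 components.
Next, deg p = 2.
Next, symmetries: mirror symmetry x ↦ −x ⇒ only even powers of x; it's symmetric under z → −z, forcing even powers of z; it's symmetric under y → −y, forcing even powers of y.
Next, checking where it meets the axes: it crosses the z-axis at the gridline z = 0; it meets the x-axis at x = 0 (among the integer gridlines).
Finally, together with the visible shape, these determine p as stated.

x^2 + 3*y^2 - 3*z^2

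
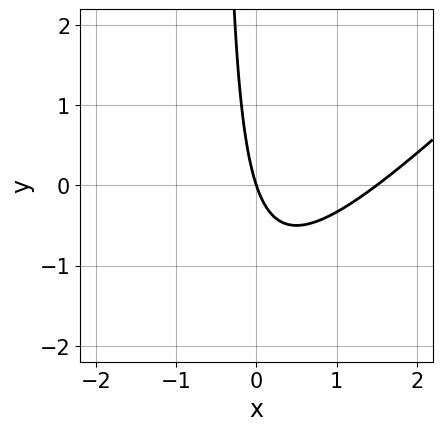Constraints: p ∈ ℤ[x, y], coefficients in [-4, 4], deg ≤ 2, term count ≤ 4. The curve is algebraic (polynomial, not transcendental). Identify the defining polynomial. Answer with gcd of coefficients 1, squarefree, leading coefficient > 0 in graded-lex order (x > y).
2*x^2 - 2*x*y - 3*x - y

(a) Degree: a generic line meets the curve in up to 2 points, so deg p = 2.
(b) Reading off the gridlines: it meets the x-axis at x = 0 (among the integer gridlines); it meets the y-axis at y = 0 (among the integer gridlines).
(c) These observations pin down the coefficients.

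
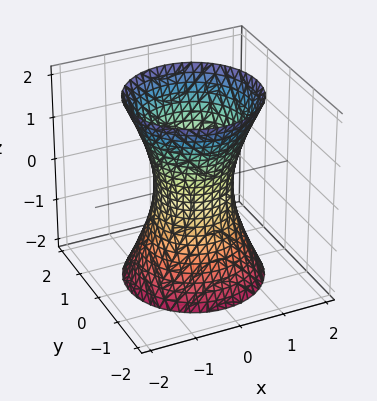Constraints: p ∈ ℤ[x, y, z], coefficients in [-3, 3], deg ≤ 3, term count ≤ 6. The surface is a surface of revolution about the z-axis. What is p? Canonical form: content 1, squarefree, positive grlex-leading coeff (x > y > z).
3*x^2 + 3*y^2 - z^2 - 2

First, deg p = 2.
Then, symmetries: rotational symmetry about the z-axis ⇒ p depends on x, y only through x² + y².
Next, from the axis intercepts and sections: the surface avoids every integer z-axis point in the box; a circular section at z = 2 has radius between 1 and 2.
Finally, these observations pin down the coefficients.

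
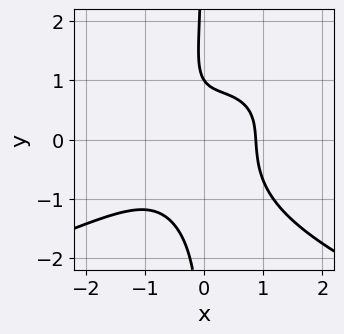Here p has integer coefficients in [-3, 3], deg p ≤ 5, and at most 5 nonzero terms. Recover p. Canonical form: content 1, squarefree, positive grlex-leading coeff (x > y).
3*x*y^3 + 3*x^3 - 2*x^2*y + 2*y - 2

1. Degree: a generic line meets the curve in up to 4 points, so deg p = 4.
2. Checking where it meets the axes: it meets the y-axis at y = 1 (among the integer gridlines).
3. Solving for integer coefficients yields p as stated.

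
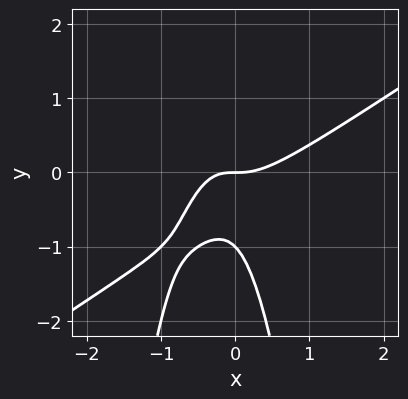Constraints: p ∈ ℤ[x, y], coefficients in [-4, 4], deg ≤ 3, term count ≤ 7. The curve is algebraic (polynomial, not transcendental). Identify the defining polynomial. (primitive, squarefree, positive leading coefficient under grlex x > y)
2*x^3 - 3*x^2*y - x*y - y^2 - y

(a) deg p = 3. A generic line meets the curve in up to 3 points.
(b) From the visible intercepts: it meets the x-axis at x = 0 (among the integer gridlines); among the integer gridlines, it crosses the y-axis at y ∈ {-1, 0}.
(c) Putting this together gives p.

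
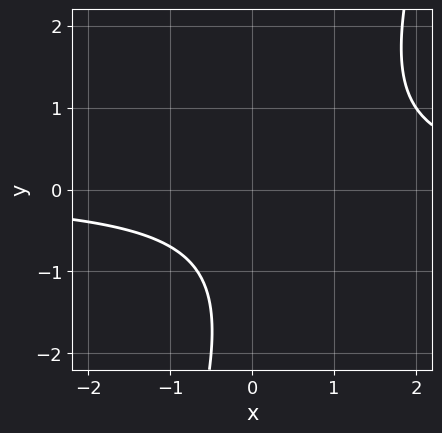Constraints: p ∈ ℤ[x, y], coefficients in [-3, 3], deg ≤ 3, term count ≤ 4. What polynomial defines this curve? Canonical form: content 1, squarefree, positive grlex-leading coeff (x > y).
Degree: a generic line meets the curve in up to 2 points, so deg p = 2.
From the axis intercepts and sections: the curve avoids every integer y-axis point in the box; it misses every integer gridline on the x-axis.
Matching integer coefficients to the picture gives p.

3*x*y - y^2 - 2*y - 3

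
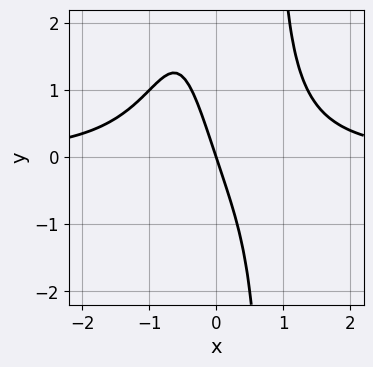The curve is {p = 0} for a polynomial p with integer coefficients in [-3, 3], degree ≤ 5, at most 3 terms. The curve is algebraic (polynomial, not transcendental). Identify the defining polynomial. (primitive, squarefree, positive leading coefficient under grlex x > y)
The degree is 4 — no degree-3 curve has this shape.
Reading off the gridlines: it crosses the x-axis at the gridline x = 0; one y-axis crossing is at y = 0.
Fitting integer coefficients to these (and the overall shape) gives p.

2*x^3*y - 3*x - y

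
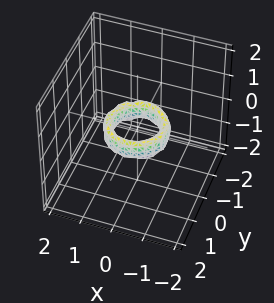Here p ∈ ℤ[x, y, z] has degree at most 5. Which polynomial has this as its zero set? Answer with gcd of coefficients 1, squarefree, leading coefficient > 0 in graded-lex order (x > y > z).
1. The degree is 4 — the shape is more complex than any degree-3 surface.
2. By symmetry, the z-axis is an axis of rotation, so x and y enter only as x² + y².
3. Checking where it meets the axes: a circular section at z = 0 has radius between 0 and 1; it misses every integer gridline on the z-axis; the y-axis gridline crossings are at y ∈ {-1, 1}; among the integer gridlines, it crosses the x-axis at x ∈ {-1, 1}.
4. Together with the visible shape, these determine p as stated.

2*x^4 + 4*x^2*y^2 + 2*y^4 - 3*x^2 - 3*y^2 + z^2 + 1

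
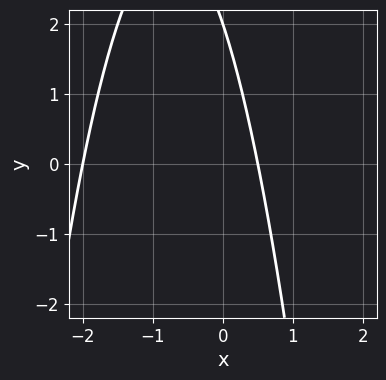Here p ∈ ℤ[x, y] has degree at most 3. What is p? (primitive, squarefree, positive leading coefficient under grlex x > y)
1. deg p = 2. The shape is more complex than any degree-1 curve.
2. From the axis intercepts and sections: it meets the y-axis at y = 2 (among the integer gridlines); it meets the x-axis at x = -2 (among the integer gridlines).
3. The integer polynomial consistent with all of this is the stated p.

2*x^2 + 3*x + y - 2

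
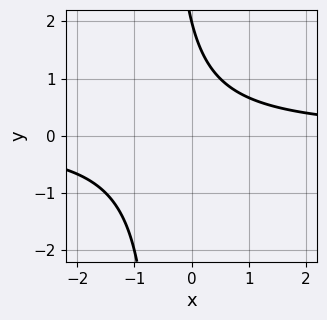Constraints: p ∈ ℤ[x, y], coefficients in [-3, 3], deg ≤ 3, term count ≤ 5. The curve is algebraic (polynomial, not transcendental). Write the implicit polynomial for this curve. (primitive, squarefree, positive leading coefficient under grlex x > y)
2*x*y + y - 2

Degree: the shape is more complex than any degree-1 curve, so deg p = 2.
From the visible intercepts: it meets the y-axis at y = 2 (among the integer gridlines); it misses every integer gridline on the x-axis.
Fitting integer coefficients to these (and the overall shape) gives p.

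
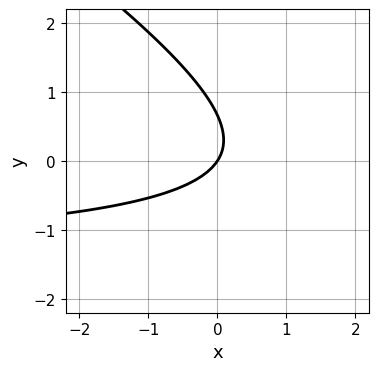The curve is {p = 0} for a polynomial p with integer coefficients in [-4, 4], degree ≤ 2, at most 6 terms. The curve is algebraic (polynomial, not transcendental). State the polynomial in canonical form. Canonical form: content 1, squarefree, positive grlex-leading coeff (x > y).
(a) The degree is 2 — no degree-1 curve has this shape.
(b) Observable constraints: one y-axis crossing is at y = 0; one x-axis crossing is at x = 0.
(c) Assembling these constraints gives the stated polynomial.

2*x*y + 3*y^2 + 3*x - 2*y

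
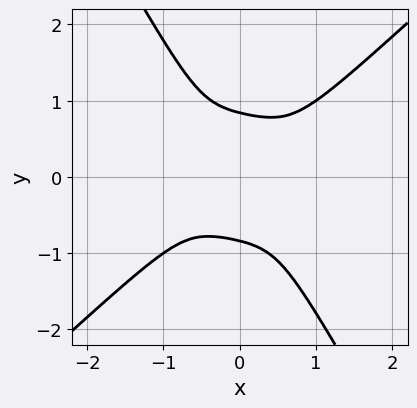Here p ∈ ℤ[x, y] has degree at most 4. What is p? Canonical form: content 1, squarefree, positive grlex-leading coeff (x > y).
deg p = 4. No degree-3 curve has this shape.
Checking where it meets the axes: it misses every integer gridline on the x-axis.
Putting this together gives p.

3*x^4 - x^3*y + x^2*y^2 - 2*x*y^3 - 2*y^4 + 1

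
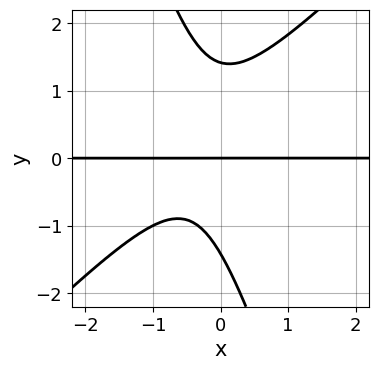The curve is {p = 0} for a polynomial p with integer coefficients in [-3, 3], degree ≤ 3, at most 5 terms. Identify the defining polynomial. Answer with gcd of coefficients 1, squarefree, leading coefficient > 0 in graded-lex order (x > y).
1. Degree: a generic line meets the curve in up to 3 points, so deg p = 3.
2. From the axis intercepts and sections: it crosses the y-axis at the gridline y = 0; every point of the x-axis in the box is on the curve.
3. Solving for integer coefficients yields p as stated.

3*x^2*y - 2*x*y^2 - y^3 + 2*x*y + 2*y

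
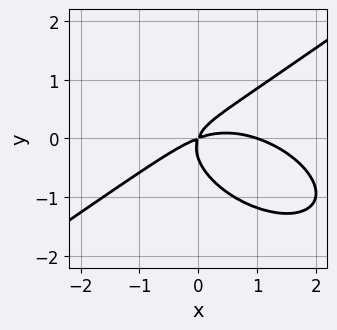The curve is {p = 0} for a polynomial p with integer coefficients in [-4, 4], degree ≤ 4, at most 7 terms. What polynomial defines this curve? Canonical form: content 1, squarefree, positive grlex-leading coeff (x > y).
x^3 - 3*y^3 - x^2 + 3*x*y - y^2

1. Degree: no degree-2 curve has this shape, so deg p = 3.
2. Reading off the gridlines: it meets the x-axis at x = 1 (among the integer gridlines).
3. Together with the visible shape, these determine p as stated.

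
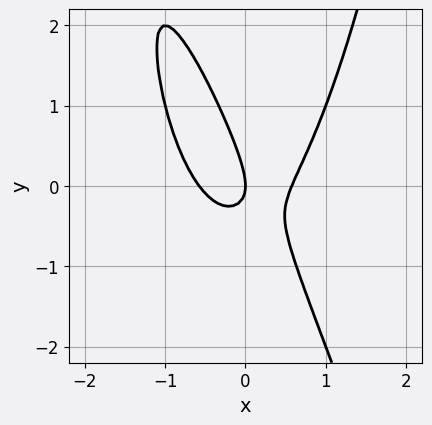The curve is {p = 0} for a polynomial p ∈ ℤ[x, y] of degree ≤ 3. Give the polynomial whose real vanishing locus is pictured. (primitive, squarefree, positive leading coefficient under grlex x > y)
3*x^3 + x^2*y - 2*x*y - y^2 - x

1. The degree is 3 — the shape is more complex than any degree-2 curve.
2. Reading off the gridlines: one x-axis crossing is at x = 0; it crosses the y-axis at the gridline y = 0.
3. Matching integer coefficients to the picture gives p.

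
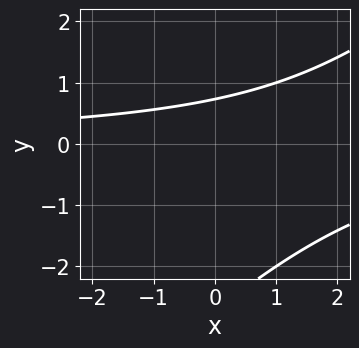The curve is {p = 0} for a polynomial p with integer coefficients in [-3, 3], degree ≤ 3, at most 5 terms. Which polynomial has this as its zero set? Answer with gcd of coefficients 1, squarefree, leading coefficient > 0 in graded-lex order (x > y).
x*y - y^2 - 2*y + 2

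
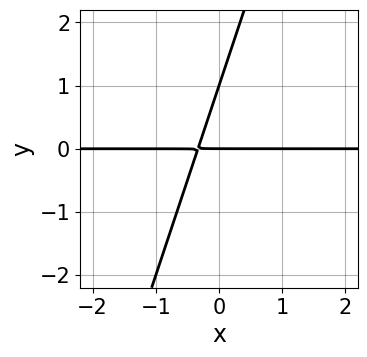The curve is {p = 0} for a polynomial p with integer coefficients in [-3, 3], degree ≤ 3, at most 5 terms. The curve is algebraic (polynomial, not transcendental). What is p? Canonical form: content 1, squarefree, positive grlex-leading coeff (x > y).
3*x*y - y^2 + y

(a) Degree: a generic line meets the curve in up to 2 points, so deg p = 2.
(b) Checking where it meets the axes: the y-axis gridline crossings are at y ∈ {0, 1}; the visible x-axis segment lies entirely on the curve.
(c) Solving for integer coefficients yields p as stated.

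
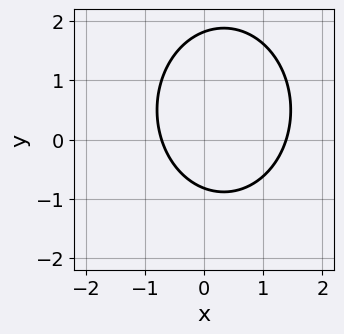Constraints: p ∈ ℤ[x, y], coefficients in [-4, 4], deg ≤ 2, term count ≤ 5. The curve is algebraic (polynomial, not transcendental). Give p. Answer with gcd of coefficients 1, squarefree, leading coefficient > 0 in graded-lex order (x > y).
3*x^2 + 2*y^2 - 2*x - 2*y - 3

The degree is 2 — no degree-1 curve has this shape.
Matching integer coefficients to the picture gives p.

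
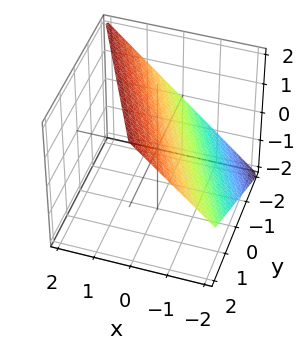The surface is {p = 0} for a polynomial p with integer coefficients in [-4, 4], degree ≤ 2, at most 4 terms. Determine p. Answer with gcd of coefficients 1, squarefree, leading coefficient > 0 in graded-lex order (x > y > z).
First, deg p = 1. The surface is flat (a plane).
Then, from the axis intercepts and sections: it meets the y-axis at y = -2 (among the integer gridlines); it meets the x-axis at x = -1 (among the integer gridlines).
Finally, fitting integer coefficients to these (and the overall shape) gives p. Check: (0, 0, 1) on the z-axis lies on the surface, and p(0, 0, 1) = 0. ✓

2*x + y - 2*z + 2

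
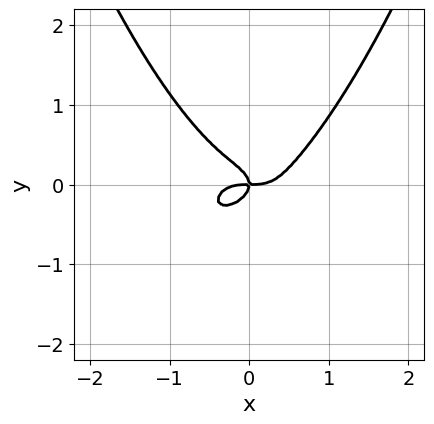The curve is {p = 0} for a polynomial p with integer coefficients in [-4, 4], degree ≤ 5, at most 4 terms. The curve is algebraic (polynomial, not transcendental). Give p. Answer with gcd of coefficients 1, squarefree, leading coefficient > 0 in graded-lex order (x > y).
2*x^4 + x^2*y^2 - 3*y^3 - x*y

1. deg p = 4. No degree-3 curve has this shape.
2. Observable constraints: it meets the x-axis at x = 0 (among the integer gridlines); it crosses the y-axis at the gridline y = 0.
3. Putting this together gives p.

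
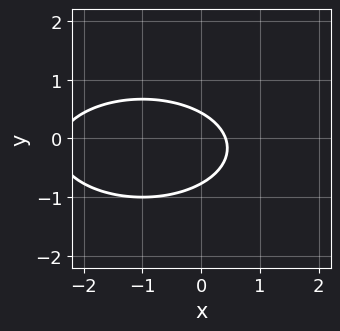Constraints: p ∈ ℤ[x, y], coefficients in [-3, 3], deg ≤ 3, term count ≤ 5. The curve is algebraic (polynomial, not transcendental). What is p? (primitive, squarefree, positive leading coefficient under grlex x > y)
1. deg p = 2.
2. Putting this together gives p.

x^2 + 3*y^2 + 2*x + y - 1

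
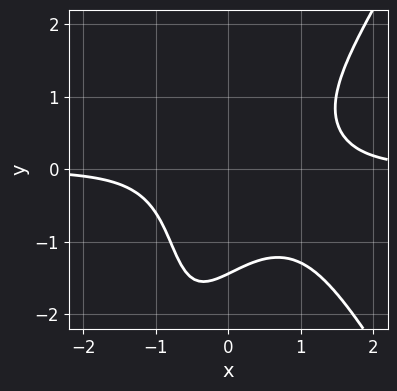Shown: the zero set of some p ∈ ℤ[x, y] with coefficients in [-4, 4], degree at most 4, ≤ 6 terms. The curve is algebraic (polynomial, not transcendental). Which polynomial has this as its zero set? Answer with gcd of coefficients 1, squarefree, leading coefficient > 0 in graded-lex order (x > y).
The degree is 4 — the shape is more complex than any degree-3 curve.
Against the integer gridlines: no x-intercept at any integer in the box.
The integer polynomial consistent with all of this is the stated p.

3*x^3*y - x*y^3 - 2*x^2*y - y^3 - 3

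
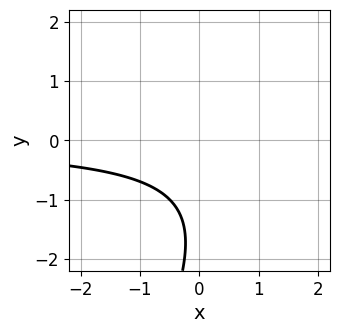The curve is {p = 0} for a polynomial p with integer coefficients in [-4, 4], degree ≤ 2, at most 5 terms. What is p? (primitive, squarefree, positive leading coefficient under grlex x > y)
2*x*y - y^2 - 3*y - 3

1. deg p = 2. No degree-1 curve has this shape.
2. Against the integer gridlines: it misses every integer gridline on the y-axis; it misses every integer gridline on the x-axis.
3. Together with the visible shape, these determine p as stated.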